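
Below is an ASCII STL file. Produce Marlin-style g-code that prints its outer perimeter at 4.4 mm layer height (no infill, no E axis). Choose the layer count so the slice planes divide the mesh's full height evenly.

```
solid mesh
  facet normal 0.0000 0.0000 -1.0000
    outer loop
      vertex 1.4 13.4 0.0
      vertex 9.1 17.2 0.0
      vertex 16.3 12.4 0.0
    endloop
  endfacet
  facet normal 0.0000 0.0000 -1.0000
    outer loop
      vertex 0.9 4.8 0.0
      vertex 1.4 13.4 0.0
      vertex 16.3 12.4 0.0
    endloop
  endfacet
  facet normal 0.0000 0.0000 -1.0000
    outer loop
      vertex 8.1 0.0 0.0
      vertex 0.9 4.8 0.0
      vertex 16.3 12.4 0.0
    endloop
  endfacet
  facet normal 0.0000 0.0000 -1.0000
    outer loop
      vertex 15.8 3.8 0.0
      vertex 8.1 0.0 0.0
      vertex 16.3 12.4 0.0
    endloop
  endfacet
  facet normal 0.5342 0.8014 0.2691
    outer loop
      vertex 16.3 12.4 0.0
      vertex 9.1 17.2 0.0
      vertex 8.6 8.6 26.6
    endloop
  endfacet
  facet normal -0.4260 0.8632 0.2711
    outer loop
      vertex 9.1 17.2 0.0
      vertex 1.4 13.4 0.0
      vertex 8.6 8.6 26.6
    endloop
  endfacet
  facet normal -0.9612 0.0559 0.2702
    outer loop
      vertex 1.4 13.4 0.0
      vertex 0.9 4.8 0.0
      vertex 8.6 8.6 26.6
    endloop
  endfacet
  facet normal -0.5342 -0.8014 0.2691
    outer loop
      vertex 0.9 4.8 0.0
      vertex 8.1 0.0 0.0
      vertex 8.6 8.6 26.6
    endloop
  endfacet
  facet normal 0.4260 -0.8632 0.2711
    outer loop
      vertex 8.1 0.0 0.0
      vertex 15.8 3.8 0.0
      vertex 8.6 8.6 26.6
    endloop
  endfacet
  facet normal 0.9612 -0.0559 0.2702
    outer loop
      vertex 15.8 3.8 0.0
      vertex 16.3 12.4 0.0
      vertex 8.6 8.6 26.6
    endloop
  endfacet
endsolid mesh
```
; perimeter-only toolpath
G21 ; units = mm
G90 ; absolute positioning
G28 ; home
; layer 1
G0 Z4.4
G0 X15.0 Y11.8
G1 X9.0 Y15.8
G1 X2.6 Y12.6
G1 X2.2 Y5.4
G1 X8.2 Y1.4
G1 X14.6 Y4.6
G1 X15.0 Y11.8
; layer 2
G0 Z8.9
G0 X13.7 Y11.1
G1 X8.9 Y14.3
G1 X3.8 Y11.8
G1 X3.5 Y6.1
G1 X8.3 Y2.9
G1 X13.4 Y5.4
G1 X13.7 Y11.1
; layer 3
G0 Z13.3
G0 X12.4 Y10.5
G1 X8.8 Y12.9
G1 X5.0 Y11.0
G1 X4.8 Y6.7
G1 X8.3 Y4.3
G1 X12.2 Y6.2
G1 X12.4 Y10.5
; layer 4
G0 Z17.7
G0 X11.2 Y9.9
G1 X8.8 Y11.5
G1 X6.2 Y10.2
G1 X6.0 Y7.3
G1 X8.4 Y5.7
G1 X11.0 Y7.0
G1 X11.2 Y9.9
; layer 5
G0 Z22.2
G0 X9.9 Y9.2
G1 X8.7 Y10.0
G1 X7.4 Y9.4
G1 X7.3 Y8.0
G1 X8.5 Y7.2
G1 X9.8 Y7.8
G1 X9.9 Y9.2
M2 ; end

The solid is a regular 6-sided pyramid, base circumscribed radius ≈ 8.6 mm, apex at z ≈ 26.6 mm. Slicing at Δz = 4.4 mm — 6 equal slices spanning the solid's height, so layer i sits at z = i·h/6 — gives 5 non-empty perimeters. Each is a 6-segment closed polygon; G0 lifts to the layer z and rapids to the start vertex, then G1 traces the edges. The cross-section shrinks linearly with z (the slice at the apex is degenerate and omitted).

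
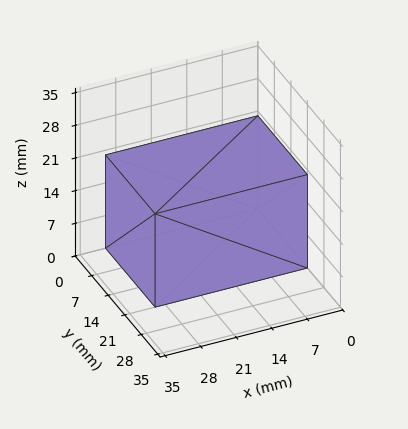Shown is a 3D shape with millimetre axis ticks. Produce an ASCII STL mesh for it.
Reading the render: the shape is a rectangular box, roughly 30 × 21 mm footprint and 20 mm tall (dimensions read to the nearest mm from the axis ticks). For the STL, each face is triangulated and given an outward normal.

solid part
  facet normal 0.0000 0.0000 -1.0000
    outer loop
      vertex 30.0 21.0 0.0
      vertex 30.0 0.0 0.0
      vertex 0.0 0.0 0.0
    endloop
  endfacet
  facet normal 0.0000 0.0000 -1.0000
    outer loop
      vertex 0.0 21.0 0.0
      vertex 30.0 21.0 0.0
      vertex 0.0 0.0 0.0
    endloop
  endfacet
  facet normal 0.0000 0.0000 1.0000
    outer loop
      vertex 0.0 0.0 20.0
      vertex 30.0 0.0 20.0
      vertex 30.0 21.0 20.0
    endloop
  endfacet
  facet normal 0.0000 0.0000 1.0000
    outer loop
      vertex 0.0 0.0 20.0
      vertex 30.0 21.0 20.0
      vertex 0.0 21.0 20.0
    endloop
  endfacet
  facet normal 0.0000 -1.0000 0.0000
    outer loop
      vertex 0.0 0.0 0.0
      vertex 30.0 0.0 0.0
      vertex 30.0 0.0 20.0
    endloop
  endfacet
  facet normal 0.0000 -1.0000 0.0000
    outer loop
      vertex 0.0 0.0 0.0
      vertex 30.0 0.0 20.0
      vertex 0.0 0.0 20.0
    endloop
  endfacet
  facet normal 0.0000 1.0000 0.0000
    outer loop
      vertex 30.0 21.0 20.0
      vertex 30.0 21.0 0.0
      vertex 0.0 21.0 0.0
    endloop
  endfacet
  facet normal 0.0000 1.0000 0.0000
    outer loop
      vertex 0.0 21.0 20.0
      vertex 30.0 21.0 20.0
      vertex 0.0 21.0 0.0
    endloop
  endfacet
  facet normal -1.0000 0.0000 0.0000
    outer loop
      vertex 0.0 21.0 20.0
      vertex 0.0 21.0 0.0
      vertex 0.0 0.0 0.0
    endloop
  endfacet
  facet normal -1.0000 0.0000 0.0000
    outer loop
      vertex 0.0 0.0 20.0
      vertex 0.0 21.0 20.0
      vertex 0.0 0.0 0.0
    endloop
  endfacet
  facet normal 1.0000 0.0000 0.0000
    outer loop
      vertex 30.0 0.0 0.0
      vertex 30.0 21.0 0.0
      vertex 30.0 21.0 20.0
    endloop
  endfacet
  facet normal 1.0000 0.0000 0.0000
    outer loop
      vertex 30.0 0.0 0.0
      vertex 30.0 21.0 20.0
      vertex 30.0 0.0 20.0
    endloop
  endfacet
endsolid part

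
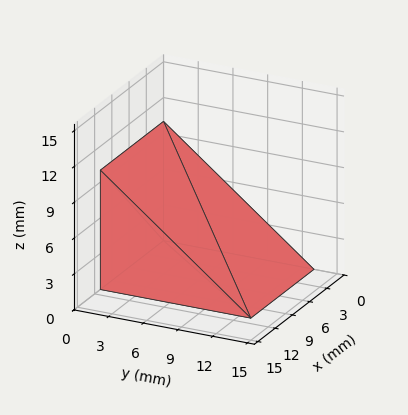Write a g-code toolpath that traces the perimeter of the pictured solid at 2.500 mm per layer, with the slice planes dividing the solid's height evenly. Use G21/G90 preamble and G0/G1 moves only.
Reading the render: the shape is a wedge (ramp): 11 × 13 mm base, rising to 10 mm along the y=0 edge and sloping linearly to z=0 at y=13 (dimensions read to the nearest mm from the axis ticks). For the g-code, the solid's height is divided into equal slices at the stated Δz and each level perimeter traced with G1 moves after a G0 lift.

; perimeter-only toolpath
G21 ; units = mm
G90 ; absolute positioning
G28 ; home
; layer 1
G0 Z2.500
G0 X0.000 Y0.000
G1 X11.000 Y0.000
G1 X11.000 Y9.750
G1 X0.000 Y9.750
G1 X0.000 Y0.000
; layer 2
G0 Z5.000
G0 X0.000 Y0.000
G1 X11.000 Y0.000
G1 X11.000 Y6.500
G1 X0.000 Y6.500
G1 X0.000 Y0.000
; layer 3
G0 Z7.500
G0 X0.000 Y0.000
G1 X11.000 Y0.000
G1 X11.000 Y3.250
G1 X0.000 Y3.250
G1 X0.000 Y0.000
M2 ; end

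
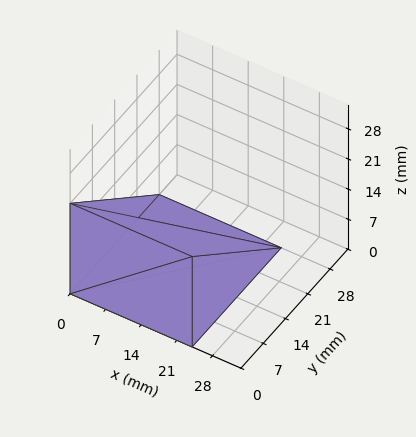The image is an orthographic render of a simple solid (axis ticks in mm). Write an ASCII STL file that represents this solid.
Reading the render: the shape is a wedge (ramp): 24 × 28 mm base, rising to 21 mm along the y=0 edge and sloping linearly to z=0 at y=28 (dimensions read to the nearest mm from the axis ticks). For the STL, each face is triangulated and given an outward normal.

solid part
  facet normal 0.0000 0.0000 -1.0000
    outer loop
      vertex 24.000 28.000 0.000
      vertex 24.000 0.000 0.000
      vertex 0.000 0.000 0.000
    endloop
  endfacet
  facet normal 0.0000 0.0000 -1.0000
    outer loop
      vertex 0.000 28.000 0.000
      vertex 24.000 28.000 0.000
      vertex 0.000 0.000 0.000
    endloop
  endfacet
  facet normal 0.0000 -1.0000 0.0000
    outer loop
      vertex 0.000 0.000 0.000
      vertex 24.000 0.000 0.000
      vertex 24.000 0.000 21.000
    endloop
  endfacet
  facet normal 0.0000 -1.0000 0.0000
    outer loop
      vertex 0.000 0.000 0.000
      vertex 24.000 0.000 21.000
      vertex 0.000 0.000 21.000
    endloop
  endfacet
  facet normal 0.0000 0.6000 0.8000
    outer loop
      vertex 0.000 0.000 21.000
      vertex 24.000 0.000 21.000
      vertex 24.000 28.000 0.000
    endloop
  endfacet
  facet normal 0.0000 0.6000 0.8000
    outer loop
      vertex 0.000 0.000 21.000
      vertex 24.000 28.000 0.000
      vertex 0.000 28.000 0.000
    endloop
  endfacet
  facet normal -1.0000 0.0000 0.0000
    outer loop
      vertex 0.000 0.000 21.000
      vertex 0.000 28.000 0.000
      vertex 0.000 0.000 0.000
    endloop
  endfacet
  facet normal 1.0000 0.0000 0.0000
    outer loop
      vertex 24.000 0.000 0.000
      vertex 24.000 28.000 0.000
      vertex 24.000 0.000 21.000
    endloop
  endfacet
endsolid part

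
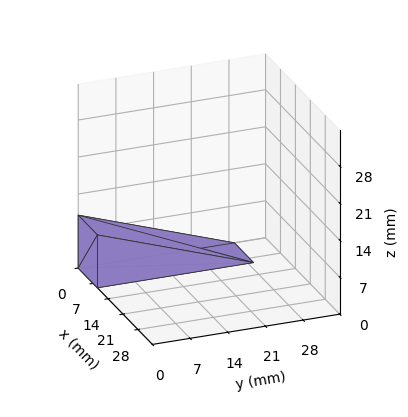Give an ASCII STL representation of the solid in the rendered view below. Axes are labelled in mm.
Reading the render: the shape is a wedge (ramp): 9 × 29 mm base, rising to 10 mm along the y=0 edge and sloping linearly to z=0 at y=29 (dimensions read to the nearest mm from the axis ticks). For the STL, each face is triangulated and given an outward normal.

solid part
  facet normal 0.0000 0.0000 -1.0000
    outer loop
      vertex 9.000 29.000 0.000
      vertex 9.000 0.000 0.000
      vertex 0.000 0.000 0.000
    endloop
  endfacet
  facet normal 0.0000 0.0000 -1.0000
    outer loop
      vertex 0.000 29.000 0.000
      vertex 9.000 29.000 0.000
      vertex 0.000 0.000 0.000
    endloop
  endfacet
  facet normal 0.0000 -1.0000 0.0000
    outer loop
      vertex 0.000 0.000 0.000
      vertex 9.000 0.000 0.000
      vertex 9.000 0.000 10.000
    endloop
  endfacet
  facet normal 0.0000 -1.0000 0.0000
    outer loop
      vertex 0.000 0.000 0.000
      vertex 9.000 0.000 10.000
      vertex 0.000 0.000 10.000
    endloop
  endfacet
  facet normal 0.0000 0.3260 0.9454
    outer loop
      vertex 0.000 0.000 10.000
      vertex 9.000 0.000 10.000
      vertex 9.000 29.000 0.000
    endloop
  endfacet
  facet normal 0.0000 0.3260 0.9454
    outer loop
      vertex 0.000 0.000 10.000
      vertex 9.000 29.000 0.000
      vertex 0.000 29.000 0.000
    endloop
  endfacet
  facet normal -1.0000 0.0000 0.0000
    outer loop
      vertex 0.000 0.000 10.000
      vertex 0.000 29.000 0.000
      vertex 0.000 0.000 0.000
    endloop
  endfacet
  facet normal 1.0000 0.0000 0.0000
    outer loop
      vertex 9.000 0.000 0.000
      vertex 9.000 29.000 0.000
      vertex 9.000 0.000 10.000
    endloop
  endfacet
endsolid part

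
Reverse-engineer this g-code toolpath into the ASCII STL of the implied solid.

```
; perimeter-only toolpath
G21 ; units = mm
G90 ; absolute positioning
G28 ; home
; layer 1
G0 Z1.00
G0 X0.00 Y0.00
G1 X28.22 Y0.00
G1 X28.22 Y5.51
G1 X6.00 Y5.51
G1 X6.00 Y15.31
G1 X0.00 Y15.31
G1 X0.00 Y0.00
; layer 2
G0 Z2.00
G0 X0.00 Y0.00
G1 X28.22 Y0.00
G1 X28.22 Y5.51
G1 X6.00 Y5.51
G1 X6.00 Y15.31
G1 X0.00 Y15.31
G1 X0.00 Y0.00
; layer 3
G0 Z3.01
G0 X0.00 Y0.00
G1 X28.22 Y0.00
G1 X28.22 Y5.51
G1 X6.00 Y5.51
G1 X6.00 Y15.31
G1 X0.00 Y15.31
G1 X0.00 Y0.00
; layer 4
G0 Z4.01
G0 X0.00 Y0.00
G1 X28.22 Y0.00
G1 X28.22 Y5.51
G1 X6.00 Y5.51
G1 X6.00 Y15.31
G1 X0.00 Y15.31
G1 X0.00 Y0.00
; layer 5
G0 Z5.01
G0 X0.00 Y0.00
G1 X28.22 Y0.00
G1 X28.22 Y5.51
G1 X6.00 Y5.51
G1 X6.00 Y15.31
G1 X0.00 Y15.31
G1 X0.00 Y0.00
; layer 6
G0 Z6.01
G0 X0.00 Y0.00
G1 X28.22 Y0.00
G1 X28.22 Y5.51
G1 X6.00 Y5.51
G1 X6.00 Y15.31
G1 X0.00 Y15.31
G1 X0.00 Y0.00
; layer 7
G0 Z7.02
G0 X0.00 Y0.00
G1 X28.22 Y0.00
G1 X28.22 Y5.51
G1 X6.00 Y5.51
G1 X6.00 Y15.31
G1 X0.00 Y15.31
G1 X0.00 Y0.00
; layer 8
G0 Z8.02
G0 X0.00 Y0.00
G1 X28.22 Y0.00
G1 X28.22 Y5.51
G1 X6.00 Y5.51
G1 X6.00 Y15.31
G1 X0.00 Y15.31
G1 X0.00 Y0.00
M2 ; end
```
solid part
  facet normal 0.0000 0.0000 -1.0000
    outer loop
      vertex 28.22 5.51 0.00
      vertex 28.22 0.00 0.00
      vertex 0.00 0.00 0.00
    endloop
  endfacet
  facet normal 0.0000 0.0000 -1.0000
    outer loop
      vertex 6.00 5.51 0.00
      vertex 28.22 5.51 0.00
      vertex 0.00 0.00 0.00
    endloop
  endfacet
  facet normal 0.0000 0.0000 -1.0000
    outer loop
      vertex 6.00 15.31 0.00
      vertex 6.00 5.51 0.00
      vertex 0.00 0.00 0.00
    endloop
  endfacet
  facet normal 0.0000 0.0000 -1.0000
    outer loop
      vertex 0.00 15.31 0.00
      vertex 6.00 15.31 0.00
      vertex 0.00 0.00 0.00
    endloop
  endfacet
  facet normal 0.0000 0.0000 1.0000
    outer loop
      vertex 0.00 0.00 8.02
      vertex 28.22 0.00 8.02
      vertex 28.22 5.51 8.02
    endloop
  endfacet
  facet normal 0.0000 0.0000 1.0000
    outer loop
      vertex 0.00 0.00 8.02
      vertex 28.22 5.51 8.02
      vertex 6.00 5.51 8.02
    endloop
  endfacet
  facet normal 0.0000 0.0000 1.0000
    outer loop
      vertex 0.00 0.00 8.02
      vertex 6.00 5.51 8.02
      vertex 6.00 15.31 8.02
    endloop
  endfacet
  facet normal 0.0000 0.0000 1.0000
    outer loop
      vertex 0.00 0.00 8.02
      vertex 6.00 15.31 8.02
      vertex 0.00 15.31 8.02
    endloop
  endfacet
  facet normal 0.0000 -1.0000 0.0000
    outer loop
      vertex 0.00 0.00 0.00
      vertex 28.22 0.00 0.00
      vertex 28.22 0.00 8.02
    endloop
  endfacet
  facet normal 0.0000 -1.0000 0.0000
    outer loop
      vertex 0.00 0.00 0.00
      vertex 28.22 0.00 8.02
      vertex 0.00 0.00 8.02
    endloop
  endfacet
  facet normal 1.0000 0.0000 0.0000
    outer loop
      vertex 28.22 0.00 0.00
      vertex 28.22 5.51 0.00
      vertex 28.22 5.51 8.02
    endloop
  endfacet
  facet normal 1.0000 0.0000 0.0000
    outer loop
      vertex 28.22 0.00 0.00
      vertex 28.22 5.51 8.02
      vertex 28.22 0.00 8.02
    endloop
  endfacet
  facet normal 0.0000 1.0000 0.0000
    outer loop
      vertex 28.22 5.51 0.00
      vertex 6.00 5.51 0.00
      vertex 6.00 5.51 8.02
    endloop
  endfacet
  facet normal 0.0000 1.0000 0.0000
    outer loop
      vertex 28.22 5.51 0.00
      vertex 6.00 5.51 8.02
      vertex 28.22 5.51 8.02
    endloop
  endfacet
  facet normal 1.0000 0.0000 0.0000
    outer loop
      vertex 6.00 5.51 0.00
      vertex 6.00 15.31 0.00
      vertex 6.00 15.31 8.02
    endloop
  endfacet
  facet normal 1.0000 0.0000 0.0000
    outer loop
      vertex 6.00 5.51 0.00
      vertex 6.00 15.31 8.02
      vertex 6.00 5.51 8.02
    endloop
  endfacet
  facet normal 0.0000 1.0000 0.0000
    outer loop
      vertex 6.00 15.31 0.00
      vertex 0.00 15.31 0.00
      vertex 0.00 15.31 8.02
    endloop
  endfacet
  facet normal 0.0000 1.0000 0.0000
    outer loop
      vertex 6.00 15.31 0.00
      vertex 0.00 15.31 8.02
      vertex 6.00 15.31 8.02
    endloop
  endfacet
  facet normal -1.0000 0.0000 0.0000
    outer loop
      vertex 0.00 15.31 0.00
      vertex 0.00 0.00 0.00
      vertex 0.00 0.00 8.02
    endloop
  endfacet
  facet normal -1.0000 0.0000 0.0000
    outer loop
      vertex 0.00 15.31 0.00
      vertex 0.00 0.00 8.02
      vertex 0.00 15.31 8.02
    endloop
  endfacet
endsolid part

The G0 Z moves step by Δz≈1.00 mm. Every layer's G1 loop is the same polygon, so the solid is a straight extrusion of it from z=0 to z≈8.02. Closing with flat bottom and top caps and triangulating gives 20 facets — an L-shaped prism: outer 28.2 × 15.3 mm, arm thicknesses ≈ 5.51 mm (horizontal) and 6 mm (vertical), extruded 8.02 mm in z.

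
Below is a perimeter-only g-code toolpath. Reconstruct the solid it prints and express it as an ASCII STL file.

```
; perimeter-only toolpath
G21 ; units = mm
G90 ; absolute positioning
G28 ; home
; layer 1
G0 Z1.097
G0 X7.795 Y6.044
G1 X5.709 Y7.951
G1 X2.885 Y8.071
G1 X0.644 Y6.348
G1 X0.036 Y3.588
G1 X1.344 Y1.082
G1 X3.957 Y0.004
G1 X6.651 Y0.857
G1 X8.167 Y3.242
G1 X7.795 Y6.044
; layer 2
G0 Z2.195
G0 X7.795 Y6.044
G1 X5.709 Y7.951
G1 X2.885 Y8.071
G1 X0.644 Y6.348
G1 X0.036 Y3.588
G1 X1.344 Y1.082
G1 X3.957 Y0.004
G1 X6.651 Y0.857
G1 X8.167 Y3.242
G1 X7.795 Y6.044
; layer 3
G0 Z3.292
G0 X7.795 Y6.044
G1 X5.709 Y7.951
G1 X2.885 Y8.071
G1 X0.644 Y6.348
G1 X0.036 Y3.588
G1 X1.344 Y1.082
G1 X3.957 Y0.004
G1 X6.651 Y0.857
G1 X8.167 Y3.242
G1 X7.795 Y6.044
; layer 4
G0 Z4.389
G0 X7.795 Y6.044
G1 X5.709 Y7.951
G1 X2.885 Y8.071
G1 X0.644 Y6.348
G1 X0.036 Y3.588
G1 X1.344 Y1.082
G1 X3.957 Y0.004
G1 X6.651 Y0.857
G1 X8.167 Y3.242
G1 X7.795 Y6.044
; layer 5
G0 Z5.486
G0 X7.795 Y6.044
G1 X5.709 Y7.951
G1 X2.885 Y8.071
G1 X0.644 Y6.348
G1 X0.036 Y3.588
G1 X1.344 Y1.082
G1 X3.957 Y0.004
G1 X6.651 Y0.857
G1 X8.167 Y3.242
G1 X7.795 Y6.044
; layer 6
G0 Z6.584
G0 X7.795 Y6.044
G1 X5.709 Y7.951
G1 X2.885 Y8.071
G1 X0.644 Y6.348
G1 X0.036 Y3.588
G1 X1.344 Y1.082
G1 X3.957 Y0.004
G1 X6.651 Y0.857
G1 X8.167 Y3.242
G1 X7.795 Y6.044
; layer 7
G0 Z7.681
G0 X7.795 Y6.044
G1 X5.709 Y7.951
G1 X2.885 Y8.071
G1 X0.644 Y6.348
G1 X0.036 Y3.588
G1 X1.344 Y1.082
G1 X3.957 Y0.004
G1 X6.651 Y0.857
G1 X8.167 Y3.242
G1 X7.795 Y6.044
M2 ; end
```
solid part
  facet normal 0.0000 0.0000 -1.0000
    outer loop
      vertex 2.885 8.071 0.000
      vertex 5.709 7.951 0.000
      vertex 7.795 6.044 0.000
    endloop
  endfacet
  facet normal 0.0000 0.0000 -1.0000
    outer loop
      vertex 0.644 6.348 0.000
      vertex 2.885 8.071 0.000
      vertex 7.795 6.044 0.000
    endloop
  endfacet
  facet normal 0.0000 0.0000 -1.0000
    outer loop
      vertex 0.036 3.588 0.000
      vertex 0.644 6.348 0.000
      vertex 7.795 6.044 0.000
    endloop
  endfacet
  facet normal 0.0000 0.0000 -1.0000
    outer loop
      vertex 1.344 1.082 0.000
      vertex 0.036 3.588 0.000
      vertex 7.795 6.044 0.000
    endloop
  endfacet
  facet normal 0.0000 0.0000 -1.0000
    outer loop
      vertex 3.957 0.004 0.000
      vertex 1.344 1.082 0.000
      vertex 7.795 6.044 0.000
    endloop
  endfacet
  facet normal 0.0000 0.0000 -1.0000
    outer loop
      vertex 6.651 0.857 0.000
      vertex 3.957 0.004 0.000
      vertex 7.795 6.044 0.000
    endloop
  endfacet
  facet normal 0.0000 0.0000 -1.0000
    outer loop
      vertex 8.167 3.242 0.000
      vertex 6.651 0.857 0.000
      vertex 7.795 6.044 0.000
    endloop
  endfacet
  facet normal 0.0000 0.0000 1.0000
    outer loop
      vertex 7.795 6.044 7.681
      vertex 5.709 7.951 7.681
      vertex 2.885 8.071 7.681
    endloop
  endfacet
  facet normal 0.0000 0.0000 1.0000
    outer loop
      vertex 7.795 6.044 7.681
      vertex 2.885 8.071 7.681
      vertex 0.644 6.348 7.681
    endloop
  endfacet
  facet normal 0.0000 0.0000 1.0000
    outer loop
      vertex 7.795 6.044 7.681
      vertex 0.644 6.348 7.681
      vertex 0.036 3.588 7.681
    endloop
  endfacet
  facet normal 0.0000 0.0000 1.0000
    outer loop
      vertex 7.795 6.044 7.681
      vertex 0.036 3.588 7.681
      vertex 1.344 1.082 7.681
    endloop
  endfacet
  facet normal 0.0000 0.0000 1.0000
    outer loop
      vertex 7.795 6.044 7.681
      vertex 1.344 1.082 7.681
      vertex 3.957 0.004 7.681
    endloop
  endfacet
  facet normal 0.0000 0.0000 1.0000
    outer loop
      vertex 7.795 6.044 7.681
      vertex 3.957 0.004 7.681
      vertex 6.651 0.857 7.681
    endloop
  endfacet
  facet normal 0.0000 0.0000 1.0000
    outer loop
      vertex 7.795 6.044 7.681
      vertex 6.651 0.857 7.681
      vertex 8.167 3.242 7.681
    endloop
  endfacet
  facet normal 0.6747 0.7381 0.0000
    outer loop
      vertex 7.795 6.044 0.000
      vertex 5.709 7.951 0.000
      vertex 5.709 7.951 7.681
    endloop
  endfacet
  facet normal 0.6747 0.7381 0.0000
    outer loop
      vertex 7.795 6.044 0.000
      vertex 5.709 7.951 7.681
      vertex 7.795 6.044 7.681
    endloop
  endfacet
  facet normal 0.0425 0.9991 0.0000
    outer loop
      vertex 5.709 7.951 0.000
      vertex 2.885 8.071 0.000
      vertex 2.885 8.071 7.681
    endloop
  endfacet
  facet normal 0.0425 0.9991 0.0000
    outer loop
      vertex 5.709 7.951 0.000
      vertex 2.885 8.071 7.681
      vertex 5.709 7.951 7.681
    endloop
  endfacet
  facet normal -0.6095 0.7928 0.0000
    outer loop
      vertex 2.885 8.071 0.000
      vertex 0.644 6.348 0.000
      vertex 0.644 6.348 7.681
    endloop
  endfacet
  facet normal -0.6095 0.7928 0.0000
    outer loop
      vertex 2.885 8.071 0.000
      vertex 0.644 6.348 7.681
      vertex 2.885 8.071 7.681
    endloop
  endfacet
  facet normal -0.9766 0.2151 0.0000
    outer loop
      vertex 0.644 6.348 0.000
      vertex 0.036 3.588 0.000
      vertex 0.036 3.588 7.681
    endloop
  endfacet
  facet normal -0.9766 0.2151 0.0000
    outer loop
      vertex 0.644 6.348 0.000
      vertex 0.036 3.588 7.681
      vertex 0.644 6.348 7.681
    endloop
  endfacet
  facet normal -0.8865 -0.4627 0.0000
    outer loop
      vertex 0.036 3.588 0.000
      vertex 1.344 1.082 0.000
      vertex 1.344 1.082 7.681
    endloop
  endfacet
  facet normal -0.8865 -0.4627 0.0000
    outer loop
      vertex 0.036 3.588 0.000
      vertex 1.344 1.082 7.681
      vertex 0.036 3.588 7.681
    endloop
  endfacet
  facet normal -0.3814 -0.9244 0.0000
    outer loop
      vertex 1.344 1.082 0.000
      vertex 3.957 0.004 0.000
      vertex 3.957 0.004 7.681
    endloop
  endfacet
  facet normal -0.3814 -0.9244 0.0000
    outer loop
      vertex 1.344 1.082 0.000
      vertex 3.957 0.004 7.681
      vertex 1.344 1.082 7.681
    endloop
  endfacet
  facet normal 0.3019 -0.9534 0.0000
    outer loop
      vertex 3.957 0.004 0.000
      vertex 6.651 0.857 0.000
      vertex 6.651 0.857 7.681
    endloop
  endfacet
  facet normal 0.3019 -0.9534 0.0000
    outer loop
      vertex 3.957 0.004 0.000
      vertex 6.651 0.857 7.681
      vertex 3.957 0.004 7.681
    endloop
  endfacet
  facet normal 0.8439 -0.5364 0.0000
    outer loop
      vertex 6.651 0.857 0.000
      vertex 8.167 3.242 0.000
      vertex 8.167 3.242 7.681
    endloop
  endfacet
  facet normal 0.8439 -0.5364 0.0000
    outer loop
      vertex 6.651 0.857 0.000
      vertex 8.167 3.242 7.681
      vertex 6.651 0.857 7.681
    endloop
  endfacet
  facet normal 0.9913 0.1316 0.0000
    outer loop
      vertex 8.167 3.242 0.000
      vertex 7.795 6.044 0.000
      vertex 7.795 6.044 7.681
    endloop
  endfacet
  facet normal 0.9913 0.1316 0.0000
    outer loop
      vertex 8.167 3.242 0.000
      vertex 7.795 6.044 7.681
      vertex 8.167 3.242 7.681
    endloop
  endfacet
endsolid part

The G0 Z moves step by Δz≈1.097 mm. Every layer's G1 loop is the same polygon, so the solid is a straight extrusion of it from z=0 to z≈7.68. Closing with flat bottom and top caps and triangulating gives 32 facets — a regular 9-sided prism (a cylinder approximated with 9 flat sides), circumscribed radius ≈ 4.13 mm, height ≈ 7.68 mm.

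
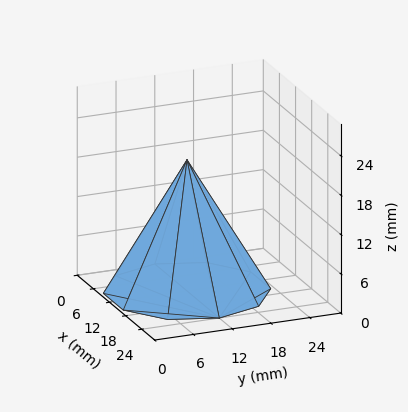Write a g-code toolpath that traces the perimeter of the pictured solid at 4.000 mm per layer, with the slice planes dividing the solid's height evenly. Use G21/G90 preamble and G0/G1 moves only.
Reading the render: the shape is a regular 10-sided pyramid, base circumscribed radius ≈ 12 mm, apex at z ≈ 20 mm (dimensions read to the nearest mm from the axis ticks). For the g-code, the solid's height is divided into equal slices at the stated Δz and each level perimeter traced with G1 moves after a G0 lift.

; perimeter-only toolpath
G21 ; units = mm
G90 ; absolute positioning
G28 ; home
; layer 1
G0 Z4.000
G0 X21.600 Y12.000
G1 X19.766 Y17.642
G1 X14.966 Y21.130
G1 X9.034 Y21.130
G1 X4.234 Y17.642
G1 X2.400 Y12.000
G1 X4.234 Y6.358
G1 X9.034 Y2.870
G1 X14.966 Y2.870
G1 X19.766 Y6.358
G1 X21.600 Y12.000
; layer 2
G0 Z8.000
G0 X19.200 Y12.000
G1 X17.825 Y16.232
G1 X14.225 Y18.848
G1 X9.775 Y18.848
G1 X6.175 Y16.232
G1 X4.800 Y12.000
G1 X6.175 Y7.768
G1 X9.775 Y5.152
G1 X14.225 Y5.152
G1 X17.825 Y7.768
G1 X19.200 Y12.000
; layer 3
G0 Z12.000
G0 X16.800 Y12.000
G1 X15.883 Y14.821
G1 X13.483 Y16.565
G1 X10.517 Y16.565
G1 X8.117 Y14.821
G1 X7.200 Y12.000
G1 X8.117 Y9.179
G1 X10.517 Y7.435
G1 X13.483 Y7.435
G1 X15.883 Y9.179
G1 X16.800 Y12.000
; layer 4
G0 Z16.000
G0 X14.400 Y12.000
G1 X13.942 Y13.411
G1 X12.742 Y14.283
G1 X11.258 Y14.283
G1 X10.058 Y13.411
G1 X9.600 Y12.000
G1 X10.058 Y10.589
G1 X11.258 Y9.717
G1 X12.742 Y9.717
G1 X13.942 Y10.589
G1 X14.400 Y12.000
M2 ; end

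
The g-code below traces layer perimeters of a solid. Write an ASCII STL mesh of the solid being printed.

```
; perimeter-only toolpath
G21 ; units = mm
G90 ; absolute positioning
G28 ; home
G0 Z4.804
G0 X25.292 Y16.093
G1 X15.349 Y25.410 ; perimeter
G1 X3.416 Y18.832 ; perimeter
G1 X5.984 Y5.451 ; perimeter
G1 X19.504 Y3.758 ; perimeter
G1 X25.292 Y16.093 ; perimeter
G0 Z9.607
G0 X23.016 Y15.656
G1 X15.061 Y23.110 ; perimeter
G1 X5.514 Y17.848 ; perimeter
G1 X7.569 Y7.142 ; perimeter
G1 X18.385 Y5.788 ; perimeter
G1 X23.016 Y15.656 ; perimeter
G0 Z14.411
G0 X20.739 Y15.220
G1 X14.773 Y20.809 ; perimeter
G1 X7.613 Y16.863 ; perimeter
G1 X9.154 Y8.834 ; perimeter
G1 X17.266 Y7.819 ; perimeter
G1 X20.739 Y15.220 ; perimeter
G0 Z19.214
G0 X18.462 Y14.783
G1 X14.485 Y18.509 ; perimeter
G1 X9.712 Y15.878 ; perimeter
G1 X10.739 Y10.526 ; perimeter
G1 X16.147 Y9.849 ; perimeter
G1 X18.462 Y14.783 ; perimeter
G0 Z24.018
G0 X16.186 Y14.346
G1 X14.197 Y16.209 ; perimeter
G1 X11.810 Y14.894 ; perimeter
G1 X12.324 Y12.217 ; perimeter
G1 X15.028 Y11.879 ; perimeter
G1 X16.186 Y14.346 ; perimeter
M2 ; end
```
solid part
  facet normal 0.0000 0.0000 -1.0000
    outer loop
      vertex 1.317 19.817 0.000
      vertex 15.637 27.710 0.000
      vertex 27.569 16.530 0.000
    endloop
  endfacet
  facet normal 0.0000 0.0000 -1.0000
    outer loop
      vertex 4.399 3.759 0.000
      vertex 1.317 19.817 0.000
      vertex 27.569 16.530 0.000
    endloop
  endfacet
  facet normal 0.0000 0.0000 -1.0000
    outer loop
      vertex 20.623 1.728 0.000
      vertex 4.399 3.759 0.000
      vertex 27.569 16.530 0.000
    endloop
  endfacet
  facet normal 0.6369 0.6798 0.3637
    outer loop
      vertex 27.569 16.530 0.000
      vertex 15.637 27.710 0.000
      vertex 13.909 13.909 28.821
    endloop
  endfacet
  facet normal -0.4497 0.8158 0.3637
    outer loop
      vertex 15.637 27.710 0.000
      vertex 1.317 19.817 0.000
      vertex 13.909 13.909 28.821
    endloop
  endfacet
  facet normal -0.9148 -0.1756 0.3637
    outer loop
      vertex 1.317 19.817 0.000
      vertex 4.399 3.759 0.000
      vertex 13.909 13.909 28.821
    endloop
  endfacet
  facet normal -0.1157 -0.9243 0.3637
    outer loop
      vertex 4.399 3.759 0.000
      vertex 20.623 1.728 0.000
      vertex 13.909 13.909 28.821
    endloop
  endfacet
  facet normal 0.8433 -0.3957 0.3637
    outer loop
      vertex 20.623 1.728 0.000
      vertex 27.569 16.530 0.000
      vertex 13.909 13.909 28.821
    endloop
  endfacet
endsolid part

The G0 Z moves step by Δz≈4.804 mm. The G1 loops shrink linearly with z, so the solid tapers from its base footprint up to z≈28.8. Closing with a flat bottom cap and the tapered top and triangulating gives 8 facets — a regular 5-sided pyramid, base circumscribed radius ≈ 13.9 mm, apex at z ≈ 28.8 mm.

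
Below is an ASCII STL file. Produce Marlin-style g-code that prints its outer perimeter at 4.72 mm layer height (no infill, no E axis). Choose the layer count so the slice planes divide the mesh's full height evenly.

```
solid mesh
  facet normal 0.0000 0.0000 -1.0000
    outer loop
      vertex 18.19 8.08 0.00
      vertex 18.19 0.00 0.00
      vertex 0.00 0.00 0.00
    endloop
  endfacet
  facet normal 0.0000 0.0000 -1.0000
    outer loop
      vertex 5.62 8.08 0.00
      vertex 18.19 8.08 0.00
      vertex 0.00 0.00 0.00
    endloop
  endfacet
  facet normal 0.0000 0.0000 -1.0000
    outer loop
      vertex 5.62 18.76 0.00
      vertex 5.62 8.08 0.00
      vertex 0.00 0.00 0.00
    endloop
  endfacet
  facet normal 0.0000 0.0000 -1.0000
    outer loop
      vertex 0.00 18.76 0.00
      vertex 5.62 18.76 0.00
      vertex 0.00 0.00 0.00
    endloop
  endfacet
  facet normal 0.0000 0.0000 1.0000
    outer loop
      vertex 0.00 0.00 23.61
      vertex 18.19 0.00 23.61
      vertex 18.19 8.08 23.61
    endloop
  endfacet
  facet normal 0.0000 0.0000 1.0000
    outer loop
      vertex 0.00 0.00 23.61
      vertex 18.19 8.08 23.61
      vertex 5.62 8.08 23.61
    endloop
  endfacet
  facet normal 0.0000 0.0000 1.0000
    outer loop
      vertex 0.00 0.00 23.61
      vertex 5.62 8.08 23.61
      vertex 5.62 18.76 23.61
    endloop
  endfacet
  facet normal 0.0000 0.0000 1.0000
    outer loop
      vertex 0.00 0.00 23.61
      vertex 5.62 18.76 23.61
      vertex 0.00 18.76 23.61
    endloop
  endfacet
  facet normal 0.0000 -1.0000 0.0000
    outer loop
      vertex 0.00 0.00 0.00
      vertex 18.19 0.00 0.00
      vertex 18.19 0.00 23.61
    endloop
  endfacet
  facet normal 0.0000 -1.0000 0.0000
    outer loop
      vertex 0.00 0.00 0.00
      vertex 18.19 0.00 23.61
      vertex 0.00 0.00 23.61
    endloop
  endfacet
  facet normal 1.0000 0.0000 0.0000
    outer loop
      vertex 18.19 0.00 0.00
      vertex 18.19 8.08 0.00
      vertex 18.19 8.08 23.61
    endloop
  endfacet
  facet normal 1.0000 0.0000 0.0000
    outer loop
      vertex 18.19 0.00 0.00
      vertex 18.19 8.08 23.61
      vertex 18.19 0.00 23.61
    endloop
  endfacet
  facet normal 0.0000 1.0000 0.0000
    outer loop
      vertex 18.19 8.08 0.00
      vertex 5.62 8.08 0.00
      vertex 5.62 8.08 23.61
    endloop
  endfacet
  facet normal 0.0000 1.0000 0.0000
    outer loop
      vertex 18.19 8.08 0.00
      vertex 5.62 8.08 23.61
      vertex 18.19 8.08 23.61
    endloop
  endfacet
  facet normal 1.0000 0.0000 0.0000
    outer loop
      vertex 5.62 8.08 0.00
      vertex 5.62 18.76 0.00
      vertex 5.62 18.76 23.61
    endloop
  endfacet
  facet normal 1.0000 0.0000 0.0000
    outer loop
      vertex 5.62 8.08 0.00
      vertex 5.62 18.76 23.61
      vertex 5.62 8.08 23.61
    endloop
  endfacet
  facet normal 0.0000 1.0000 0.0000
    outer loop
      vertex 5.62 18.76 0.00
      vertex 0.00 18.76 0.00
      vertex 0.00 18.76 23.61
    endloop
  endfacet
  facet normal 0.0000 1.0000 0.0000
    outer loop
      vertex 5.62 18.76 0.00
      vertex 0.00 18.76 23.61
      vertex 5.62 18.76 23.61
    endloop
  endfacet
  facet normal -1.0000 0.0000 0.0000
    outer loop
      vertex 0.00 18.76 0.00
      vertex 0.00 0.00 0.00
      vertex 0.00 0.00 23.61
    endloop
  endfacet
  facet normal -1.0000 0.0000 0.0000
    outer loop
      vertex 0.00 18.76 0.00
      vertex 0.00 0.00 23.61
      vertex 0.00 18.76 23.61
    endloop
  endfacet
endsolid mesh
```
; perimeter-only toolpath
G21 ; units = mm
G90 ; absolute positioning
G28 ; home
; layer 1
G0 Z4.72
G0 X0.00 Y0.00
G1 X18.19 Y0.00
G1 X18.19 Y8.08
G1 X5.62 Y8.08
G1 X5.62 Y18.76
G1 X0.00 Y18.76
G1 X0.00 Y0.00
; layer 2
G0 Z9.44
G0 X0.00 Y0.00
G1 X18.19 Y0.00
G1 X18.19 Y8.08
G1 X5.62 Y8.08
G1 X5.62 Y18.76
G1 X0.00 Y18.76
G1 X0.00 Y0.00
; layer 3
G0 Z14.17
G0 X0.00 Y0.00
G1 X18.19 Y0.00
G1 X18.19 Y8.08
G1 X5.62 Y8.08
G1 X5.62 Y18.76
G1 X0.00 Y18.76
G1 X0.00 Y0.00
; layer 4
G0 Z18.89
G0 X0.00 Y0.00
G1 X18.19 Y0.00
G1 X18.19 Y8.08
G1 X5.62 Y8.08
G1 X5.62 Y18.76
G1 X0.00 Y18.76
G1 X0.00 Y0.00
; layer 5
G0 Z23.61
G0 X0.00 Y0.00
G1 X18.19 Y0.00
G1 X18.19 Y8.08
G1 X5.62 Y8.08
G1 X5.62 Y18.76
G1 X0.00 Y18.76
G1 X0.00 Y0.00
M2 ; end

The solid is an L-shaped prism: outer 18.2 × 18.8 mm, arm thicknesses ≈ 8.08 mm (horizontal) and 5.62 mm (vertical), extruded 23.6 mm in z. Slicing at Δz = 4.72 mm — 5 equal slices spanning the solid's height, so layer i sits at z = i·h/5 — gives 5 non-empty perimeters. Each is a 6-segment closed polygon; G0 lifts to the layer z and rapids to the start vertex, then G1 traces the edges.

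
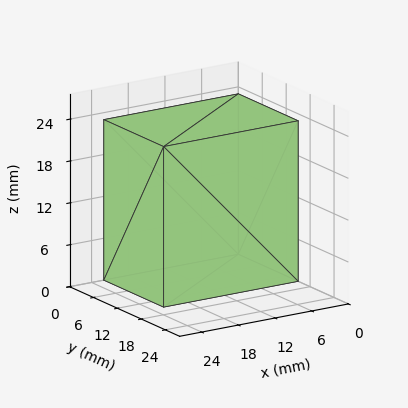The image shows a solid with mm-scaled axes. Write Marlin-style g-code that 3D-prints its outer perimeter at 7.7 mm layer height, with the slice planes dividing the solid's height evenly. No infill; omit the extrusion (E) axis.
Reading the render: the shape is a rectangular box, roughly 22 × 15 mm footprint and 23 mm tall (dimensions read to the nearest mm from the axis ticks). For the g-code, the solid's height is divided into equal slices at the stated Δz and each level perimeter traced with G1 moves after a G0 lift.

; perimeter-only toolpath
G21 ; units = mm
G90 ; absolute positioning
G28 ; home
; layer 1
G0 Z7.7
G0 X0.0 Y0.0
G1 X22.0 Y0.0
G1 X22.0 Y15.0
G1 X0.0 Y15.0
G1 X0.0 Y0.0
; layer 2
G0 Z15.3
G0 X0.0 Y0.0
G1 X22.0 Y0.0
G1 X22.0 Y15.0
G1 X0.0 Y15.0
G1 X0.0 Y0.0
; layer 3
G0 Z23.0
G0 X0.0 Y0.0
G1 X22.0 Y0.0
G1 X22.0 Y15.0
G1 X0.0 Y15.0
G1 X0.0 Y0.0
M2 ; end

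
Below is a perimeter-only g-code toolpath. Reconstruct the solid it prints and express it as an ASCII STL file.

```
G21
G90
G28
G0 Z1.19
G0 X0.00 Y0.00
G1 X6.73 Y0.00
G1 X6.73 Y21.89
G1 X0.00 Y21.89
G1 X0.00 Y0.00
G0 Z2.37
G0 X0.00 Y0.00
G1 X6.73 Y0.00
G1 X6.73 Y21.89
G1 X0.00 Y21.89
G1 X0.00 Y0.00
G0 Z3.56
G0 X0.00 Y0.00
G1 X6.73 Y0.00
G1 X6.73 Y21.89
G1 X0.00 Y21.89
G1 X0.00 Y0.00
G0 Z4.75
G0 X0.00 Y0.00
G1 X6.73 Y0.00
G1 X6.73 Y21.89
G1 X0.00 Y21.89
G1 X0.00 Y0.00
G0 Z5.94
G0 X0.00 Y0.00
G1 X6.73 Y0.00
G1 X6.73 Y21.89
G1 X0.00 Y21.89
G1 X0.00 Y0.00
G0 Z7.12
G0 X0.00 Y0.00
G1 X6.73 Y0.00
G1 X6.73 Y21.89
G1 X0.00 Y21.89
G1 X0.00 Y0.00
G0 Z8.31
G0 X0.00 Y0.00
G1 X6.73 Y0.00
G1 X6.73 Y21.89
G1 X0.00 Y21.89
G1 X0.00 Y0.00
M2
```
solid part
  facet normal 0.0000 0.0000 -1.0000
    outer loop
      vertex 6.73 21.89 0.00
      vertex 6.73 0.00 0.00
      vertex 0.00 0.00 0.00
    endloop
  endfacet
  facet normal 0.0000 0.0000 -1.0000
    outer loop
      vertex 0.00 21.89 0.00
      vertex 6.73 21.89 0.00
      vertex 0.00 0.00 0.00
    endloop
  endfacet
  facet normal 0.0000 0.0000 1.0000
    outer loop
      vertex 0.00 0.00 8.31
      vertex 6.73 0.00 8.31
      vertex 6.73 21.89 8.31
    endloop
  endfacet
  facet normal 0.0000 0.0000 1.0000
    outer loop
      vertex 0.00 0.00 8.31
      vertex 6.73 21.89 8.31
      vertex 0.00 21.89 8.31
    endloop
  endfacet
  facet normal 0.0000 -1.0000 0.0000
    outer loop
      vertex 0.00 0.00 0.00
      vertex 6.73 0.00 0.00
      vertex 6.73 0.00 8.31
    endloop
  endfacet
  facet normal 0.0000 -1.0000 0.0000
    outer loop
      vertex 0.00 0.00 0.00
      vertex 6.73 0.00 8.31
      vertex 0.00 0.00 8.31
    endloop
  endfacet
  facet normal 0.0000 1.0000 0.0000
    outer loop
      vertex 6.73 21.89 8.31
      vertex 6.73 21.89 0.00
      vertex 0.00 21.89 0.00
    endloop
  endfacet
  facet normal 0.0000 1.0000 0.0000
    outer loop
      vertex 0.00 21.89 8.31
      vertex 6.73 21.89 8.31
      vertex 0.00 21.89 0.00
    endloop
  endfacet
  facet normal -1.0000 0.0000 0.0000
    outer loop
      vertex 0.00 21.89 8.31
      vertex 0.00 21.89 0.00
      vertex 0.00 0.00 0.00
    endloop
  endfacet
  facet normal -1.0000 0.0000 0.0000
    outer loop
      vertex 0.00 0.00 8.31
      vertex 0.00 21.89 8.31
      vertex 0.00 0.00 0.00
    endloop
  endfacet
  facet normal 1.0000 0.0000 0.0000
    outer loop
      vertex 6.73 0.00 0.00
      vertex 6.73 21.89 0.00
      vertex 6.73 21.89 8.31
    endloop
  endfacet
  facet normal 1.0000 0.0000 0.0000
    outer loop
      vertex 6.73 0.00 0.00
      vertex 6.73 21.89 8.31
      vertex 6.73 0.00 8.31
    endloop
  endfacet
endsolid part

The G0 Z moves step by Δz≈1.19 mm. Every layer's G1 loop is the same polygon, so the solid is a straight extrusion of it from z=0 to z≈8.31. Closing with flat bottom and top caps and triangulating gives 12 facets — a rectangular box, roughly 6.73 × 21.9 mm footprint and 8.31 mm tall.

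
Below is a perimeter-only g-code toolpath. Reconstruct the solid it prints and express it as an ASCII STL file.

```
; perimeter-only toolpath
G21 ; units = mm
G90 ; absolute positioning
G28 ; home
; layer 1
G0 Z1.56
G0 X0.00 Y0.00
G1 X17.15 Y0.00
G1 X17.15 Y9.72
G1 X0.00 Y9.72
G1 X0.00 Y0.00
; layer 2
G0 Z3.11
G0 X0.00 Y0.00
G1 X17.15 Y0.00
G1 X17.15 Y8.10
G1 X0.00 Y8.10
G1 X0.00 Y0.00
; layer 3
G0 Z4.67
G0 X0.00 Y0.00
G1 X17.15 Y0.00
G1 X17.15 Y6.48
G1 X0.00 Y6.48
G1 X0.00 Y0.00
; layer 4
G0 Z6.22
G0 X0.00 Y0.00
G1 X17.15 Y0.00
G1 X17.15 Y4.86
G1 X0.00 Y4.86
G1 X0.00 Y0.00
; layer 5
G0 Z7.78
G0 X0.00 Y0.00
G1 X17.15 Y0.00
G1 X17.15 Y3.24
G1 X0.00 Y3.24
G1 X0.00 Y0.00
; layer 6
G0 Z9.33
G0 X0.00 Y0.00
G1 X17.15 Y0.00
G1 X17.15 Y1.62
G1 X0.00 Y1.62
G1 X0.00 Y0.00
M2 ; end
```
solid part
  facet normal 0.0000 0.0000 -1.0000
    outer loop
      vertex 17.15 11.34 0.00
      vertex 17.15 0.00 0.00
      vertex 0.00 0.00 0.00
    endloop
  endfacet
  facet normal 0.0000 0.0000 -1.0000
    outer loop
      vertex 0.00 11.34 0.00
      vertex 17.15 11.34 0.00
      vertex 0.00 0.00 0.00
    endloop
  endfacet
  facet normal 0.0000 -1.0000 0.0000
    outer loop
      vertex 0.00 0.00 0.00
      vertex 17.15 0.00 0.00
      vertex 17.15 0.00 10.89
    endloop
  endfacet
  facet normal 0.0000 -1.0000 0.0000
    outer loop
      vertex 0.00 0.00 0.00
      vertex 17.15 0.00 10.89
      vertex 0.00 0.00 10.89
    endloop
  endfacet
  facet normal 0.0000 0.6927 0.7213
    outer loop
      vertex 0.00 0.00 10.89
      vertex 17.15 0.00 10.89
      vertex 17.15 11.34 0.00
    endloop
  endfacet
  facet normal 0.0000 0.6927 0.7213
    outer loop
      vertex 0.00 0.00 10.89
      vertex 17.15 11.34 0.00
      vertex 0.00 11.34 0.00
    endloop
  endfacet
  facet normal -1.0000 0.0000 0.0000
    outer loop
      vertex 0.00 0.00 10.89
      vertex 0.00 11.34 0.00
      vertex 0.00 0.00 0.00
    endloop
  endfacet
  facet normal 1.0000 0.0000 0.0000
    outer loop
      vertex 17.15 0.00 0.00
      vertex 17.15 11.34 0.00
      vertex 17.15 0.00 10.89
    endloop
  endfacet
endsolid part

The G0 Z moves step by Δz≈1.56 mm. The G1 loops shrink linearly with z, so the solid tapers from its base footprint up to z≈10.9. Closing with a flat bottom cap and the tapered top and triangulating gives 8 facets — a wedge (ramp): 17.1 × 11.3 mm base, rising to 10.9 mm along the y=0 edge and sloping linearly to z=0 at y=11.3.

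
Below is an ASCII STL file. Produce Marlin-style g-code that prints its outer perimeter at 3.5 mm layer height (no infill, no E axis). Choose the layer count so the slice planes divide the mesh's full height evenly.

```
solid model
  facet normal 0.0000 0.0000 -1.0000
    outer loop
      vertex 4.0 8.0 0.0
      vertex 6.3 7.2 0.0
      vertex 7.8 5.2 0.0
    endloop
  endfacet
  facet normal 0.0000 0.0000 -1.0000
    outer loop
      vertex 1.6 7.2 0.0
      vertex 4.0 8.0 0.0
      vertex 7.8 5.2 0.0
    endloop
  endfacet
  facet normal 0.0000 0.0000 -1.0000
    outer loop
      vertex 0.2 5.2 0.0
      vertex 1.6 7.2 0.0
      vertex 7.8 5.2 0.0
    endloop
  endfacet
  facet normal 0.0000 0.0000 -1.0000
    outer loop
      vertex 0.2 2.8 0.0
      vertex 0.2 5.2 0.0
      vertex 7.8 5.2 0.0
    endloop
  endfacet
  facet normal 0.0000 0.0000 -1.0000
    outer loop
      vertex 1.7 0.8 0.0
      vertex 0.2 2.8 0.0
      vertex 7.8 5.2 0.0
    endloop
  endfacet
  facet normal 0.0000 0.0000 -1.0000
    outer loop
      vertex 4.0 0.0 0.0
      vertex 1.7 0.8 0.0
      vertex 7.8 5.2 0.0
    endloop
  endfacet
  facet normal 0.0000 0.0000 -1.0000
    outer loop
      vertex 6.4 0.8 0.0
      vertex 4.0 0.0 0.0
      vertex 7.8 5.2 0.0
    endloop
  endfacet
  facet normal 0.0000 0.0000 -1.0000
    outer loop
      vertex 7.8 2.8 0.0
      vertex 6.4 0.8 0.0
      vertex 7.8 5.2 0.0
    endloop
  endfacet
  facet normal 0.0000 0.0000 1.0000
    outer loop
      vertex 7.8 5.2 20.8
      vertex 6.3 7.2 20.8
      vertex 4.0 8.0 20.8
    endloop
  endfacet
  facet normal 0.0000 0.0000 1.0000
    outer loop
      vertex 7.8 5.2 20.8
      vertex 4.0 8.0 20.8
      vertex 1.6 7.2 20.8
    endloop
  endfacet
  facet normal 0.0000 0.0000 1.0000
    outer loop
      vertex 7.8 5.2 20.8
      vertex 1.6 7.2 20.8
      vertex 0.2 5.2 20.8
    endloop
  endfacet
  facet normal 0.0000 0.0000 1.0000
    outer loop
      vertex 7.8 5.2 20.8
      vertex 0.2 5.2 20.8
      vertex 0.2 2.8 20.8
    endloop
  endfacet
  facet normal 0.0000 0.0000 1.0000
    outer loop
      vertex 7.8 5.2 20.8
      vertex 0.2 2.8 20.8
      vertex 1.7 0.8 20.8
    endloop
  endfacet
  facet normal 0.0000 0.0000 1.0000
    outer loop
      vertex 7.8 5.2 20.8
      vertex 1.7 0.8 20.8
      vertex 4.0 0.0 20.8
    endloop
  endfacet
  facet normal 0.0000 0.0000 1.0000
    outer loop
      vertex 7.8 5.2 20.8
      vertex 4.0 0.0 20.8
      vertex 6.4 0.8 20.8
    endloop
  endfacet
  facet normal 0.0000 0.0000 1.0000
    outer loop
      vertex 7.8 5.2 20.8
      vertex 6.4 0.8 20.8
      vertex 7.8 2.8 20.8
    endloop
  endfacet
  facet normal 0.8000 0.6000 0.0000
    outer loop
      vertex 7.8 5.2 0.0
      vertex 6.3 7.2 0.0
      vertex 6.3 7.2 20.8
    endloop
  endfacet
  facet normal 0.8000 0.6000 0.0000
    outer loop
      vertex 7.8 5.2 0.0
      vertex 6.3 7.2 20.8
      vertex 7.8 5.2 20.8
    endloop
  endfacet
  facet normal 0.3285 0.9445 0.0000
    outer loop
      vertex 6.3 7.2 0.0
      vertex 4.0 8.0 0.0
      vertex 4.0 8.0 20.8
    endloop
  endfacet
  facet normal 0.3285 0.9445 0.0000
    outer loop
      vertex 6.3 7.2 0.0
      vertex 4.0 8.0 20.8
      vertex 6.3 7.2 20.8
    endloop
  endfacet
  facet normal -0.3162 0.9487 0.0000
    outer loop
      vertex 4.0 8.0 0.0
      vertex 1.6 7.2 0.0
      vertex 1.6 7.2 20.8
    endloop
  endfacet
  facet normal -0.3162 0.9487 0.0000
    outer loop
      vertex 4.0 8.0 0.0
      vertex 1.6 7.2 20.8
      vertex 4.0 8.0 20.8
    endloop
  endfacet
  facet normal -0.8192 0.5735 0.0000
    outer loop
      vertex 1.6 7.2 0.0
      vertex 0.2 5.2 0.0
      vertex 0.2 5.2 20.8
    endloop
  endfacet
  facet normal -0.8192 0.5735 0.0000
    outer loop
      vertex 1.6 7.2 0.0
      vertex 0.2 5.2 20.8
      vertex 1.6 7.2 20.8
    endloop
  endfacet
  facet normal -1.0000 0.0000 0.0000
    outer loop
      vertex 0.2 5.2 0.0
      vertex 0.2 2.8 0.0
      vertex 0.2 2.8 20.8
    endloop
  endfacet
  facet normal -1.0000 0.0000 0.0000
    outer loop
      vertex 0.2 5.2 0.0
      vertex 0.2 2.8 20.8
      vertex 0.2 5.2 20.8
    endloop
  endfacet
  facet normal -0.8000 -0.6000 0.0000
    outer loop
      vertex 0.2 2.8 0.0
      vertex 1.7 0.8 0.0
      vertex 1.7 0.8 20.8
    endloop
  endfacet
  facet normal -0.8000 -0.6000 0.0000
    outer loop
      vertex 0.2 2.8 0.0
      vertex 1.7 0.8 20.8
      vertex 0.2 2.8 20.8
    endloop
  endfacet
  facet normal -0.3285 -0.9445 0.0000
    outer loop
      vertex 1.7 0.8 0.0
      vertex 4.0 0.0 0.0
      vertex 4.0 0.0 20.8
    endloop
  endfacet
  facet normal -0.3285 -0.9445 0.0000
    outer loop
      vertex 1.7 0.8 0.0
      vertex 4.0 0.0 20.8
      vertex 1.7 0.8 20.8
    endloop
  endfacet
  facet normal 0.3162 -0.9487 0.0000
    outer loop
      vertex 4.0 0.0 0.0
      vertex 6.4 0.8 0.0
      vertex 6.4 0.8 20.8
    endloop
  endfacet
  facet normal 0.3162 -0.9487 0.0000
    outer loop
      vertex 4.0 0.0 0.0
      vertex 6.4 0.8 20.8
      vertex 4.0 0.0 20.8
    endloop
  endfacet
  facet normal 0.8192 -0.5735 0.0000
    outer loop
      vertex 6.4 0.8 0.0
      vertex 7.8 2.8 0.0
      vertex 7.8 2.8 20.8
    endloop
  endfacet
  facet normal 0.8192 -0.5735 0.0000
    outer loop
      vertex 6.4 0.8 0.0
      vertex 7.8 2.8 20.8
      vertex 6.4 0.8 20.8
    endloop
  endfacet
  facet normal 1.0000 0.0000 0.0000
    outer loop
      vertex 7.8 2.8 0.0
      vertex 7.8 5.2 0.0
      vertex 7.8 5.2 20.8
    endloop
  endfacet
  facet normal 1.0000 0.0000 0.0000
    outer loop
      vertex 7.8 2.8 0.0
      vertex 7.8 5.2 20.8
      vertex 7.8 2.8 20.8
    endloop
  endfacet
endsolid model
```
; perimeter-only toolpath
G21 ; units = mm
G90 ; absolute positioning
G28 ; home
; layer 1
G0 Z3.5
G0 X7.8 Y5.2
G1 X6.3 Y7.2
G1 X4.0 Y8.0
G1 X1.6 Y7.2
G1 X0.2 Y5.2
G1 X0.2 Y2.8
G1 X1.7 Y0.8
G1 X4.0 Y0.0
G1 X6.4 Y0.8
G1 X7.8 Y2.8
G1 X7.8 Y5.2
; layer 2
G0 Z6.9
G0 X7.8 Y5.2
G1 X6.3 Y7.2
G1 X4.0 Y8.0
G1 X1.6 Y7.2
G1 X0.2 Y5.2
G1 X0.2 Y2.8
G1 X1.7 Y0.8
G1 X4.0 Y0.0
G1 X6.4 Y0.8
G1 X7.8 Y2.8
G1 X7.8 Y5.2
; layer 3
G0 Z10.4
G0 X7.8 Y5.2
G1 X6.3 Y7.2
G1 X4.0 Y8.0
G1 X1.6 Y7.2
G1 X0.2 Y5.2
G1 X0.2 Y2.8
G1 X1.7 Y0.8
G1 X4.0 Y0.0
G1 X6.4 Y0.8
G1 X7.8 Y2.8
G1 X7.8 Y5.2
; layer 4
G0 Z13.9
G0 X7.8 Y5.2
G1 X6.3 Y7.2
G1 X4.0 Y8.0
G1 X1.6 Y7.2
G1 X0.2 Y5.2
G1 X0.2 Y2.8
G1 X1.7 Y0.8
G1 X4.0 Y0.0
G1 X6.4 Y0.8
G1 X7.8 Y2.8
G1 X7.8 Y5.2
; layer 5
G0 Z17.3
G0 X7.8 Y5.2
G1 X6.3 Y7.2
G1 X4.0 Y8.0
G1 X1.6 Y7.2
G1 X0.2 Y5.2
G1 X0.2 Y2.8
G1 X1.7 Y0.8
G1 X4.0 Y0.0
G1 X6.4 Y0.8
G1 X7.8 Y2.8
G1 X7.8 Y5.2
; layer 6
G0 Z20.8
G0 X7.8 Y5.2
G1 X6.3 Y7.2
G1 X4.0 Y8.0
G1 X1.6 Y7.2
G1 X0.2 Y5.2
G1 X0.2 Y2.8
G1 X1.7 Y0.8
G1 X4.0 Y0.0
G1 X6.4 Y0.8
G1 X7.8 Y2.8
G1 X7.8 Y5.2
M2 ; end

The solid is a regular 10-sided prism (a cylinder approximated with 10 flat sides), circumscribed radius ≈ 4 mm, height ≈ 20.8 mm. Slicing at Δz = 3.5 mm — 6 equal slices spanning the solid's height, so layer i sits at z = i·h/6 — gives 6 non-empty perimeters. Each is a 10-segment closed polygon; G0 lifts to the layer z and rapids to the start vertex, then G1 traces the edges.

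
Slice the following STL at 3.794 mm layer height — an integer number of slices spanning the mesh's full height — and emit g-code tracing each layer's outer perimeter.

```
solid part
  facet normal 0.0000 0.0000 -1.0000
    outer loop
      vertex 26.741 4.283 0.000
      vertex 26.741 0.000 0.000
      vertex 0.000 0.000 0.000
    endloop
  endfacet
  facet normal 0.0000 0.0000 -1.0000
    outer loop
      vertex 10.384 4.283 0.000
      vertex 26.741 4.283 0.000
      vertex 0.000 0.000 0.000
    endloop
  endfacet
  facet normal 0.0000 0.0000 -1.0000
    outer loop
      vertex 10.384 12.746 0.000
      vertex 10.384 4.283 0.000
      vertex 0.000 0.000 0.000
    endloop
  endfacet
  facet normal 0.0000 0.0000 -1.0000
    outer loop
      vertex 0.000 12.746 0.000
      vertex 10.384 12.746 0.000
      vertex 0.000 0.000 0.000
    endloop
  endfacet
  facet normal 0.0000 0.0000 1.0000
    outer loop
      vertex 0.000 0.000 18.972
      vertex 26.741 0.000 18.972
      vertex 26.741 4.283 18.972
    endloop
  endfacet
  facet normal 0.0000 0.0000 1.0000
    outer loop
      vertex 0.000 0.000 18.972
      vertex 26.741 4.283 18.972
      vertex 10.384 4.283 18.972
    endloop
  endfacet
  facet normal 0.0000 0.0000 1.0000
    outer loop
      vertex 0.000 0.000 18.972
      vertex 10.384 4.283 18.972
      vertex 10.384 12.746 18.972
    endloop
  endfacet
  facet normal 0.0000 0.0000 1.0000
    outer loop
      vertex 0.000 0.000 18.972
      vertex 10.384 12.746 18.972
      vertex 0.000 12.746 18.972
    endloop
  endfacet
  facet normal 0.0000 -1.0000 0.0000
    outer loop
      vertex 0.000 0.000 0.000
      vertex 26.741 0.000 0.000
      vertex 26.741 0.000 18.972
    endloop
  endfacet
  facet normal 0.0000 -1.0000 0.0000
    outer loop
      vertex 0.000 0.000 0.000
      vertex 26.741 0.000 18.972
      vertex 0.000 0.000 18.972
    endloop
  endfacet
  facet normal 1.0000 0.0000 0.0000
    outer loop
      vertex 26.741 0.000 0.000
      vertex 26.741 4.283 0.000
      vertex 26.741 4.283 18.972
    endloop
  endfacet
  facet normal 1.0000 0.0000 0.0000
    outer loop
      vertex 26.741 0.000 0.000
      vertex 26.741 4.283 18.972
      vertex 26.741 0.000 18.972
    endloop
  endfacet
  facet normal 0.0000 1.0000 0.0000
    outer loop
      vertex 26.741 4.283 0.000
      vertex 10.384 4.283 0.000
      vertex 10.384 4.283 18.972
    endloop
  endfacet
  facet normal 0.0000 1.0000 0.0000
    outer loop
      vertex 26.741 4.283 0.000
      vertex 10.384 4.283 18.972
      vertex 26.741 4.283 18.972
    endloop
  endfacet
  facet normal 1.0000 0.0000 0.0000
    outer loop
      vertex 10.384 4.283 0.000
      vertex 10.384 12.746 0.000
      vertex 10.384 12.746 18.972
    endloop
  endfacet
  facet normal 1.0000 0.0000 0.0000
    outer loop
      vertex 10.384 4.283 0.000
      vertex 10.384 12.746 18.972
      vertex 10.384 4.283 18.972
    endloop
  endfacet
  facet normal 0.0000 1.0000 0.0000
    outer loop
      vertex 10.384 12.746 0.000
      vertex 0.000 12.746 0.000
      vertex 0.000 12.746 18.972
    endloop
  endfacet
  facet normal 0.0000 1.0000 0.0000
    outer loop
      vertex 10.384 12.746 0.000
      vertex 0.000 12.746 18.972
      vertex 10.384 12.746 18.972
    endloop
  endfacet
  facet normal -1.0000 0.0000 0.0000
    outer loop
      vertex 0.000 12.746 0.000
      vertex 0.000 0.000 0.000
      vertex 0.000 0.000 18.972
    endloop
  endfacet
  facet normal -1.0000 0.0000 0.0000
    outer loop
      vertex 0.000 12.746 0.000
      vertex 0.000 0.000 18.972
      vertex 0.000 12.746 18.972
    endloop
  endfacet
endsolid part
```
; perimeter-only toolpath
G21 ; units = mm
G90 ; absolute positioning
G28 ; home
; layer 1
G0 Z3.794
G0 X0.000 Y0.000
G1 X26.741 Y0.000
G1 X26.741 Y4.283
G1 X10.384 Y4.283
G1 X10.384 Y12.746
G1 X0.000 Y12.746
G1 X0.000 Y0.000
; layer 2
G0 Z7.589
G0 X0.000 Y0.000
G1 X26.741 Y0.000
G1 X26.741 Y4.283
G1 X10.384 Y4.283
G1 X10.384 Y12.746
G1 X0.000 Y12.746
G1 X0.000 Y0.000
; layer 3
G0 Z11.383
G0 X0.000 Y0.000
G1 X26.741 Y0.000
G1 X26.741 Y4.283
G1 X10.384 Y4.283
G1 X10.384 Y12.746
G1 X0.000 Y12.746
G1 X0.000 Y0.000
; layer 4
G0 Z15.178
G0 X0.000 Y0.000
G1 X26.741 Y0.000
G1 X26.741 Y4.283
G1 X10.384 Y4.283
G1 X10.384 Y12.746
G1 X0.000 Y12.746
G1 X0.000 Y0.000
; layer 5
G0 Z18.972
G0 X0.000 Y0.000
G1 X26.741 Y0.000
G1 X26.741 Y4.283
G1 X10.384 Y4.283
G1 X10.384 Y12.746
G1 X0.000 Y12.746
G1 X0.000 Y0.000
M2 ; end

The solid is an L-shaped prism: outer 26.7 × 12.7 mm, arm thicknesses ≈ 4.28 mm (horizontal) and 10.4 mm (vertical), extruded 19 mm in z. Slicing at Δz = 3.794 mm — 5 equal slices spanning the solid's height, so layer i sits at z = i·h/5 — gives 5 non-empty perimeters. Each is a 6-segment closed polygon; G0 lifts to the layer z and rapids to the start vertex, then G1 traces the edges.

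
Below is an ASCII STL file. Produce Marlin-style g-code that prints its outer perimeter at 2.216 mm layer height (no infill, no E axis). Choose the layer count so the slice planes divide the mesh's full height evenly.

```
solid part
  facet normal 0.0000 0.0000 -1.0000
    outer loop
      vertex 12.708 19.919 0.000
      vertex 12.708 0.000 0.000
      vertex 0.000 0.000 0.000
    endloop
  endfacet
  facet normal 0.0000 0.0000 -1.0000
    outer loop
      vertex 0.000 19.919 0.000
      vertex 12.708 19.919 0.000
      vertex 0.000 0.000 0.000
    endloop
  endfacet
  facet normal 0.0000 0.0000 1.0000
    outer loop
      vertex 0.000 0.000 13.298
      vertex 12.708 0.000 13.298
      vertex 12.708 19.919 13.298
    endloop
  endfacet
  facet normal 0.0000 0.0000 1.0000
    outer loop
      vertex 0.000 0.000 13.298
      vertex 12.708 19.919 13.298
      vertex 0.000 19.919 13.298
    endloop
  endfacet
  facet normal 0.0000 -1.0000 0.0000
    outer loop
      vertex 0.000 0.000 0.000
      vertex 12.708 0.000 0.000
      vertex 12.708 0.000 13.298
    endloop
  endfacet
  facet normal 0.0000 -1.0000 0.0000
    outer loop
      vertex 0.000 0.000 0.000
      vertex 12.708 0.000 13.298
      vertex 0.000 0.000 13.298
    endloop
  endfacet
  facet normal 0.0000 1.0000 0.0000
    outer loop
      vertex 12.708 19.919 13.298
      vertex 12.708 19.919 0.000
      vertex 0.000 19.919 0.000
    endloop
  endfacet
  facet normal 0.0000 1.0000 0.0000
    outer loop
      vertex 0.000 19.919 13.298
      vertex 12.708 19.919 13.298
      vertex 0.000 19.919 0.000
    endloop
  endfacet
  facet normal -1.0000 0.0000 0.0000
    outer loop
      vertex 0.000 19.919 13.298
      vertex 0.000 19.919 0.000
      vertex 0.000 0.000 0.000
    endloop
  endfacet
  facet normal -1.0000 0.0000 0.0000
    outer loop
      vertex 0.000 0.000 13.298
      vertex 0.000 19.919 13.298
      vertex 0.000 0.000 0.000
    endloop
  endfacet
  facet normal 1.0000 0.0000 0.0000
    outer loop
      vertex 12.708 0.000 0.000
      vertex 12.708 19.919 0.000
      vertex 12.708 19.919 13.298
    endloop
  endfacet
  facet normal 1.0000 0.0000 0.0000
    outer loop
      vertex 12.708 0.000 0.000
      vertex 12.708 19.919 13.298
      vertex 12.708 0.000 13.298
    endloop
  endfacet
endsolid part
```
; perimeter-only toolpath
G21 ; units = mm
G90 ; absolute positioning
G28 ; home
; layer 1
G0 Z2.216
G0 X0.000 Y0.000
G1 X12.708 Y0.000
G1 X12.708 Y19.919
G1 X0.000 Y19.919
G1 X0.000 Y0.000
; layer 2
G0 Z4.433
G0 X0.000 Y0.000
G1 X12.708 Y0.000
G1 X12.708 Y19.919
G1 X0.000 Y19.919
G1 X0.000 Y0.000
; layer 3
G0 Z6.649
G0 X0.000 Y0.000
G1 X12.708 Y0.000
G1 X12.708 Y19.919
G1 X0.000 Y19.919
G1 X0.000 Y0.000
; layer 4
G0 Z8.865
G0 X0.000 Y0.000
G1 X12.708 Y0.000
G1 X12.708 Y19.919
G1 X0.000 Y19.919
G1 X0.000 Y0.000
; layer 5
G0 Z11.082
G0 X0.000 Y0.000
G1 X12.708 Y0.000
G1 X12.708 Y19.919
G1 X0.000 Y19.919
G1 X0.000 Y0.000
; layer 6
G0 Z13.298
G0 X0.000 Y0.000
G1 X12.708 Y0.000
G1 X12.708 Y19.919
G1 X0.000 Y19.919
G1 X0.000 Y0.000
M2 ; end

The solid is a rectangular box, roughly 12.7 × 19.9 mm footprint and 13.3 mm tall. Slicing at Δz = 2.216 mm — 6 equal slices spanning the solid's height, so layer i sits at z = i·h/6 — gives 6 non-empty perimeters. Each is a 4-segment closed polygon; G0 lifts to the layer z and rapids to the start vertex, then G1 traces the edges.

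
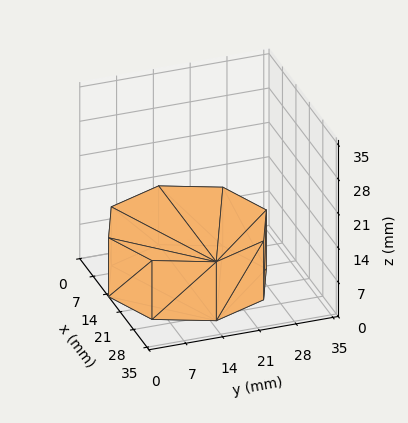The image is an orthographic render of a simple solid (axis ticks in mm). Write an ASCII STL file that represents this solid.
Reading the render: the shape is a regular 8-sided prism (a cylinder approximated with 8 flat sides), circumscribed radius ≈ 15 mm, height ≈ 12 mm (dimensions read to the nearest mm from the axis ticks). For the STL, each face is triangulated and given an outward normal.

solid part
  facet normal 0.0000 0.0000 -1.0000
    outer loop
      vertex 15.00 30.00 0.00
      vertex 25.61 25.61 0.00
      vertex 30.00 15.00 0.00
    endloop
  endfacet
  facet normal 0.0000 0.0000 -1.0000
    outer loop
      vertex 4.39 25.61 0.00
      vertex 15.00 30.00 0.00
      vertex 30.00 15.00 0.00
    endloop
  endfacet
  facet normal 0.0000 0.0000 -1.0000
    outer loop
      vertex 0.00 15.00 0.00
      vertex 4.39 25.61 0.00
      vertex 30.00 15.00 0.00
    endloop
  endfacet
  facet normal 0.0000 0.0000 -1.0000
    outer loop
      vertex 4.39 4.39 0.00
      vertex 0.00 15.00 0.00
      vertex 30.00 15.00 0.00
    endloop
  endfacet
  facet normal 0.0000 0.0000 -1.0000
    outer loop
      vertex 15.00 0.00 0.00
      vertex 4.39 4.39 0.00
      vertex 30.00 15.00 0.00
    endloop
  endfacet
  facet normal 0.0000 0.0000 -1.0000
    outer loop
      vertex 25.61 4.39 0.00
      vertex 15.00 0.00 0.00
      vertex 30.00 15.00 0.00
    endloop
  endfacet
  facet normal 0.0000 0.0000 1.0000
    outer loop
      vertex 30.00 15.00 12.00
      vertex 25.61 25.61 12.00
      vertex 15.00 30.00 12.00
    endloop
  endfacet
  facet normal 0.0000 0.0000 1.0000
    outer loop
      vertex 30.00 15.00 12.00
      vertex 15.00 30.00 12.00
      vertex 4.39 25.61 12.00
    endloop
  endfacet
  facet normal 0.0000 0.0000 1.0000
    outer loop
      vertex 30.00 15.00 12.00
      vertex 4.39 25.61 12.00
      vertex 0.00 15.00 12.00
    endloop
  endfacet
  facet normal 0.0000 0.0000 1.0000
    outer loop
      vertex 30.00 15.00 12.00
      vertex 0.00 15.00 12.00
      vertex 4.39 4.39 12.00
    endloop
  endfacet
  facet normal 0.0000 0.0000 1.0000
    outer loop
      vertex 30.00 15.00 12.00
      vertex 4.39 4.39 12.00
      vertex 15.00 0.00 12.00
    endloop
  endfacet
  facet normal 0.0000 0.0000 1.0000
    outer loop
      vertex 30.00 15.00 12.00
      vertex 15.00 0.00 12.00
      vertex 25.61 4.39 12.00
    endloop
  endfacet
  facet normal 0.9240 0.3823 0.0000
    outer loop
      vertex 30.00 15.00 0.00
      vertex 25.61 25.61 0.00
      vertex 25.61 25.61 12.00
    endloop
  endfacet
  facet normal 0.9240 0.3823 0.0000
    outer loop
      vertex 30.00 15.00 0.00
      vertex 25.61 25.61 12.00
      vertex 30.00 15.00 12.00
    endloop
  endfacet
  facet normal 0.3823 0.9240 0.0000
    outer loop
      vertex 25.61 25.61 0.00
      vertex 15.00 30.00 0.00
      vertex 15.00 30.00 12.00
    endloop
  endfacet
  facet normal 0.3823 0.9240 0.0000
    outer loop
      vertex 25.61 25.61 0.00
      vertex 15.00 30.00 12.00
      vertex 25.61 25.61 12.00
    endloop
  endfacet
  facet normal -0.3823 0.9240 0.0000
    outer loop
      vertex 15.00 30.00 0.00
      vertex 4.39 25.61 0.00
      vertex 4.39 25.61 12.00
    endloop
  endfacet
  facet normal -0.3823 0.9240 0.0000
    outer loop
      vertex 15.00 30.00 0.00
      vertex 4.39 25.61 12.00
      vertex 15.00 30.00 12.00
    endloop
  endfacet
  facet normal -0.9240 0.3823 0.0000
    outer loop
      vertex 4.39 25.61 0.00
      vertex 0.00 15.00 0.00
      vertex 0.00 15.00 12.00
    endloop
  endfacet
  facet normal -0.9240 0.3823 0.0000
    outer loop
      vertex 4.39 25.61 0.00
      vertex 0.00 15.00 12.00
      vertex 4.39 25.61 12.00
    endloop
  endfacet
  facet normal -0.9240 -0.3823 0.0000
    outer loop
      vertex 0.00 15.00 0.00
      vertex 4.39 4.39 0.00
      vertex 4.39 4.39 12.00
    endloop
  endfacet
  facet normal -0.9240 -0.3823 0.0000
    outer loop
      vertex 0.00 15.00 0.00
      vertex 4.39 4.39 12.00
      vertex 0.00 15.00 12.00
    endloop
  endfacet
  facet normal -0.3823 -0.9240 0.0000
    outer loop
      vertex 4.39 4.39 0.00
      vertex 15.00 0.00 0.00
      vertex 15.00 0.00 12.00
    endloop
  endfacet
  facet normal -0.3823 -0.9240 0.0000
    outer loop
      vertex 4.39 4.39 0.00
      vertex 15.00 0.00 12.00
      vertex 4.39 4.39 12.00
    endloop
  endfacet
  facet normal 0.3823 -0.9240 0.0000
    outer loop
      vertex 15.00 0.00 0.00
      vertex 25.61 4.39 0.00
      vertex 25.61 4.39 12.00
    endloop
  endfacet
  facet normal 0.3823 -0.9240 0.0000
    outer loop
      vertex 15.00 0.00 0.00
      vertex 25.61 4.39 12.00
      vertex 15.00 0.00 12.00
    endloop
  endfacet
  facet normal 0.9240 -0.3823 0.0000
    outer loop
      vertex 25.61 4.39 0.00
      vertex 30.00 15.00 0.00
      vertex 30.00 15.00 12.00
    endloop
  endfacet
  facet normal 0.9240 -0.3823 0.0000
    outer loop
      vertex 25.61 4.39 0.00
      vertex 30.00 15.00 12.00
      vertex 25.61 4.39 12.00
    endloop
  endfacet
endsolid part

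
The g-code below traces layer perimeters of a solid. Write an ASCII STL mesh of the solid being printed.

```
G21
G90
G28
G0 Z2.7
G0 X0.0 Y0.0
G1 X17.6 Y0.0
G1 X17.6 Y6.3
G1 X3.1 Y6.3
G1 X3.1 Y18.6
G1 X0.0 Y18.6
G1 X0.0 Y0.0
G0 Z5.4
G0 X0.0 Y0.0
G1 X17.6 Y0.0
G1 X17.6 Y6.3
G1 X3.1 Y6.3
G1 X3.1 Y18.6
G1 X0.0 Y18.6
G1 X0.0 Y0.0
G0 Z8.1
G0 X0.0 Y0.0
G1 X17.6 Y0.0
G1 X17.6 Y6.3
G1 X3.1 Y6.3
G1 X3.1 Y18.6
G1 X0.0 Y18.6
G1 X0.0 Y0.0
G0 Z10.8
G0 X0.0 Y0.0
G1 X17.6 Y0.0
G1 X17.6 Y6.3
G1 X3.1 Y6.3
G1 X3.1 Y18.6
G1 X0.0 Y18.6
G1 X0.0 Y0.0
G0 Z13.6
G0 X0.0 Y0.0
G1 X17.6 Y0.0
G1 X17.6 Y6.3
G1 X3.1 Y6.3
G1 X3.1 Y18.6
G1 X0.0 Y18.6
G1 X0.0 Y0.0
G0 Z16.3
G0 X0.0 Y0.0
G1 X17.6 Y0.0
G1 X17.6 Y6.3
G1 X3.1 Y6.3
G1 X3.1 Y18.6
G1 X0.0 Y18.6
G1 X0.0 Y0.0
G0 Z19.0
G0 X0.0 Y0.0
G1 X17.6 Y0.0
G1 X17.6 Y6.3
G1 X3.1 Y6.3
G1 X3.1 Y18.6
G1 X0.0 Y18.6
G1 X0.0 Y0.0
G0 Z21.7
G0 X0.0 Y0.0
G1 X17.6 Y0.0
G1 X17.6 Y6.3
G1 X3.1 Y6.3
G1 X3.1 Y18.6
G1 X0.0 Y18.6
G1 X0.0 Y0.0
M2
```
solid part
  facet normal 0.0000 0.0000 -1.0000
    outer loop
      vertex 17.6 6.3 0.0
      vertex 17.6 0.0 0.0
      vertex 0.0 0.0 0.0
    endloop
  endfacet
  facet normal 0.0000 0.0000 -1.0000
    outer loop
      vertex 3.1 6.3 0.0
      vertex 17.6 6.3 0.0
      vertex 0.0 0.0 0.0
    endloop
  endfacet
  facet normal 0.0000 0.0000 -1.0000
    outer loop
      vertex 3.1 18.6 0.0
      vertex 3.1 6.3 0.0
      vertex 0.0 0.0 0.0
    endloop
  endfacet
  facet normal 0.0000 0.0000 -1.0000
    outer loop
      vertex 0.0 18.6 0.0
      vertex 3.1 18.6 0.0
      vertex 0.0 0.0 0.0
    endloop
  endfacet
  facet normal 0.0000 0.0000 1.0000
    outer loop
      vertex 0.0 0.0 21.7
      vertex 17.6 0.0 21.7
      vertex 17.6 6.3 21.7
    endloop
  endfacet
  facet normal 0.0000 0.0000 1.0000
    outer loop
      vertex 0.0 0.0 21.7
      vertex 17.6 6.3 21.7
      vertex 3.1 6.3 21.7
    endloop
  endfacet
  facet normal 0.0000 0.0000 1.0000
    outer loop
      vertex 0.0 0.0 21.7
      vertex 3.1 6.3 21.7
      vertex 3.1 18.6 21.7
    endloop
  endfacet
  facet normal 0.0000 0.0000 1.0000
    outer loop
      vertex 0.0 0.0 21.7
      vertex 3.1 18.6 21.7
      vertex 0.0 18.6 21.7
    endloop
  endfacet
  facet normal 0.0000 -1.0000 0.0000
    outer loop
      vertex 0.0 0.0 0.0
      vertex 17.6 0.0 0.0
      vertex 17.6 0.0 21.7
    endloop
  endfacet
  facet normal 0.0000 -1.0000 0.0000
    outer loop
      vertex 0.0 0.0 0.0
      vertex 17.6 0.0 21.7
      vertex 0.0 0.0 21.7
    endloop
  endfacet
  facet normal 1.0000 0.0000 0.0000
    outer loop
      vertex 17.6 0.0 0.0
      vertex 17.6 6.3 0.0
      vertex 17.6 6.3 21.7
    endloop
  endfacet
  facet normal 1.0000 0.0000 0.0000
    outer loop
      vertex 17.6 0.0 0.0
      vertex 17.6 6.3 21.7
      vertex 17.6 0.0 21.7
    endloop
  endfacet
  facet normal 0.0000 1.0000 0.0000
    outer loop
      vertex 17.6 6.3 0.0
      vertex 3.1 6.3 0.0
      vertex 3.1 6.3 21.7
    endloop
  endfacet
  facet normal 0.0000 1.0000 0.0000
    outer loop
      vertex 17.6 6.3 0.0
      vertex 3.1 6.3 21.7
      vertex 17.6 6.3 21.7
    endloop
  endfacet
  facet normal 1.0000 0.0000 0.0000
    outer loop
      vertex 3.1 6.3 0.0
      vertex 3.1 18.6 0.0
      vertex 3.1 18.6 21.7
    endloop
  endfacet
  facet normal 1.0000 0.0000 0.0000
    outer loop
      vertex 3.1 6.3 0.0
      vertex 3.1 18.6 21.7
      vertex 3.1 6.3 21.7
    endloop
  endfacet
  facet normal 0.0000 1.0000 0.0000
    outer loop
      vertex 3.1 18.6 0.0
      vertex 0.0 18.6 0.0
      vertex 0.0 18.6 21.7
    endloop
  endfacet
  facet normal 0.0000 1.0000 0.0000
    outer loop
      vertex 3.1 18.6 0.0
      vertex 0.0 18.6 21.7
      vertex 3.1 18.6 21.7
    endloop
  endfacet
  facet normal -1.0000 0.0000 0.0000
    outer loop
      vertex 0.0 18.6 0.0
      vertex 0.0 0.0 0.0
      vertex 0.0 0.0 21.7
    endloop
  endfacet
  facet normal -1.0000 0.0000 0.0000
    outer loop
      vertex 0.0 18.6 0.0
      vertex 0.0 0.0 21.7
      vertex 0.0 18.6 21.7
    endloop
  endfacet
endsolid part

The G0 Z moves step by Δz≈2.7 mm. Every layer's G1 loop is the same polygon, so the solid is a straight extrusion of it from z=0 to z≈21.7. Closing with flat bottom and top caps and triangulating gives 20 facets — an L-shaped prism: outer 17.6 × 18.6 mm, arm thicknesses ≈ 6.3 mm (horizontal) and 3.1 mm (vertical), extruded 21.7 mm in z.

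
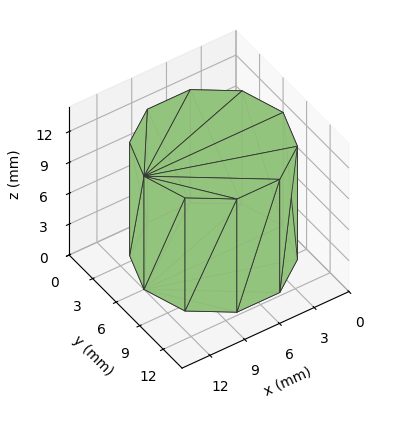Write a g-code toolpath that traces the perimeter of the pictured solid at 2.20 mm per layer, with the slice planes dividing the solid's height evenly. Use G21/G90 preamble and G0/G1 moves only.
Reading the render: the shape is a regular 10-sided prism (a cylinder approximated with 10 flat sides), circumscribed radius ≈ 6 mm, height ≈ 11 mm (dimensions read to the nearest mm from the axis ticks). For the g-code, the solid's height is divided into equal slices at the stated Δz and each level perimeter traced with G1 moves after a G0 lift.

; perimeter-only toolpath
G21 ; units = mm
G90 ; absolute positioning
G28 ; home
; layer 1
G0 Z2.20
G0 X12.00 Y6.00
G1 X10.85 Y9.53
G1 X7.85 Y11.71
G1 X4.15 Y11.71
G1 X1.15 Y9.53
G1 X0.00 Y6.00
G1 X1.15 Y2.47
G1 X4.15 Y0.29
G1 X7.85 Y0.29
G1 X10.85 Y2.47
G1 X12.00 Y6.00
; layer 2
G0 Z4.40
G0 X12.00 Y6.00
G1 X10.85 Y9.53
G1 X7.85 Y11.71
G1 X4.15 Y11.71
G1 X1.15 Y9.53
G1 X0.00 Y6.00
G1 X1.15 Y2.47
G1 X4.15 Y0.29
G1 X7.85 Y0.29
G1 X10.85 Y2.47
G1 X12.00 Y6.00
; layer 3
G0 Z6.60
G0 X12.00 Y6.00
G1 X10.85 Y9.53
G1 X7.85 Y11.71
G1 X4.15 Y11.71
G1 X1.15 Y9.53
G1 X0.00 Y6.00
G1 X1.15 Y2.47
G1 X4.15 Y0.29
G1 X7.85 Y0.29
G1 X10.85 Y2.47
G1 X12.00 Y6.00
; layer 4
G0 Z8.80
G0 X12.00 Y6.00
G1 X10.85 Y9.53
G1 X7.85 Y11.71
G1 X4.15 Y11.71
G1 X1.15 Y9.53
G1 X0.00 Y6.00
G1 X1.15 Y2.47
G1 X4.15 Y0.29
G1 X7.85 Y0.29
G1 X10.85 Y2.47
G1 X12.00 Y6.00
; layer 5
G0 Z11.00
G0 X12.00 Y6.00
G1 X10.85 Y9.53
G1 X7.85 Y11.71
G1 X4.15 Y11.71
G1 X1.15 Y9.53
G1 X0.00 Y6.00
G1 X1.15 Y2.47
G1 X4.15 Y0.29
G1 X7.85 Y0.29
G1 X10.85 Y2.47
G1 X12.00 Y6.00
M2 ; end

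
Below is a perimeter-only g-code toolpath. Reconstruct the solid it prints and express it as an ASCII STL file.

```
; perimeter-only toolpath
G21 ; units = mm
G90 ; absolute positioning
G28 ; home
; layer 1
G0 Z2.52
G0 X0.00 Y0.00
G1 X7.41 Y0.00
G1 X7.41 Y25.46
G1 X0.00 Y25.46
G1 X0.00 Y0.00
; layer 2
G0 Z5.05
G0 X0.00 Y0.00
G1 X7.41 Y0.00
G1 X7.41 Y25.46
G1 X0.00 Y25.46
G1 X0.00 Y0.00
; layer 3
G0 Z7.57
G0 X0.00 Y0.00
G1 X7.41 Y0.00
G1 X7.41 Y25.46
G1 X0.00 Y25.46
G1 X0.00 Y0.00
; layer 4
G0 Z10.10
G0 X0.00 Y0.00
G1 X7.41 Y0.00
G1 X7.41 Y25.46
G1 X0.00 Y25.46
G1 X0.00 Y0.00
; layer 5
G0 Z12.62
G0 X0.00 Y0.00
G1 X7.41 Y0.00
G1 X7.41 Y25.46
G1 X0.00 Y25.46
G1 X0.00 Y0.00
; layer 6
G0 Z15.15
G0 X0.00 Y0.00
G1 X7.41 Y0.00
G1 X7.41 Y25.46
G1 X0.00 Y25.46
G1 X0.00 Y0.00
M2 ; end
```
solid part
  facet normal 0.0000 0.0000 -1.0000
    outer loop
      vertex 7.41 25.46 0.00
      vertex 7.41 0.00 0.00
      vertex 0.00 0.00 0.00
    endloop
  endfacet
  facet normal 0.0000 0.0000 -1.0000
    outer loop
      vertex 0.00 25.46 0.00
      vertex 7.41 25.46 0.00
      vertex 0.00 0.00 0.00
    endloop
  endfacet
  facet normal 0.0000 0.0000 1.0000
    outer loop
      vertex 0.00 0.00 15.15
      vertex 7.41 0.00 15.15
      vertex 7.41 25.46 15.15
    endloop
  endfacet
  facet normal 0.0000 0.0000 1.0000
    outer loop
      vertex 0.00 0.00 15.15
      vertex 7.41 25.46 15.15
      vertex 0.00 25.46 15.15
    endloop
  endfacet
  facet normal 0.0000 -1.0000 0.0000
    outer loop
      vertex 0.00 0.00 0.00
      vertex 7.41 0.00 0.00
      vertex 7.41 0.00 15.15
    endloop
  endfacet
  facet normal 0.0000 -1.0000 0.0000
    outer loop
      vertex 0.00 0.00 0.00
      vertex 7.41 0.00 15.15
      vertex 0.00 0.00 15.15
    endloop
  endfacet
  facet normal 0.0000 1.0000 0.0000
    outer loop
      vertex 7.41 25.46 15.15
      vertex 7.41 25.46 0.00
      vertex 0.00 25.46 0.00
    endloop
  endfacet
  facet normal 0.0000 1.0000 0.0000
    outer loop
      vertex 0.00 25.46 15.15
      vertex 7.41 25.46 15.15
      vertex 0.00 25.46 0.00
    endloop
  endfacet
  facet normal -1.0000 0.0000 0.0000
    outer loop
      vertex 0.00 25.46 15.15
      vertex 0.00 25.46 0.00
      vertex 0.00 0.00 0.00
    endloop
  endfacet
  facet normal -1.0000 0.0000 0.0000
    outer loop
      vertex 0.00 0.00 15.15
      vertex 0.00 25.46 15.15
      vertex 0.00 0.00 0.00
    endloop
  endfacet
  facet normal 1.0000 0.0000 0.0000
    outer loop
      vertex 7.41 0.00 0.00
      vertex 7.41 25.46 0.00
      vertex 7.41 25.46 15.15
    endloop
  endfacet
  facet normal 1.0000 0.0000 0.0000
    outer loop
      vertex 7.41 0.00 0.00
      vertex 7.41 25.46 15.15
      vertex 7.41 0.00 15.15
    endloop
  endfacet
endsolid part

The G0 Z moves step by Δz≈2.52 mm. Every layer's G1 loop is the same polygon, so the solid is a straight extrusion of it from z=0 to z≈15.2. Closing with flat bottom and top caps and triangulating gives 12 facets — a rectangular box, roughly 7.41 × 25.5 mm footprint and 15.2 mm tall.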